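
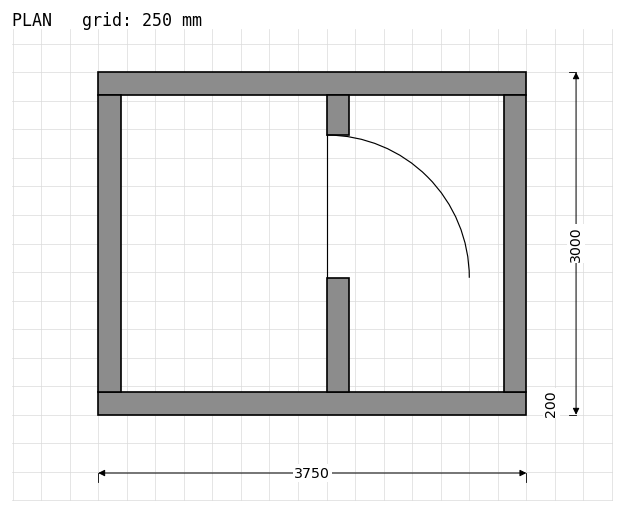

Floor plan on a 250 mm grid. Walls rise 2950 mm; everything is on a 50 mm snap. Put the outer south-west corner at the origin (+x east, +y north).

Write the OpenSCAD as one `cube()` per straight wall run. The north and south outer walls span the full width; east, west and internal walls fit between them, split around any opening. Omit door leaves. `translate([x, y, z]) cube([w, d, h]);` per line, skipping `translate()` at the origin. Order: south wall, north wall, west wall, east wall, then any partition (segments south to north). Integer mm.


cube([3750, 200, 2950]);
translate([0, 2800, 0]) cube([3750, 200, 2950]);
translate([0, 200, 0]) cube([200, 2600, 2950]);
translate([3550, 200, 0]) cube([200, 2600, 2950]);
translate([2000, 200, 0]) cube([200, 1000, 2950]);
translate([2000, 2450, 0]) cube([200, 350, 2950]);


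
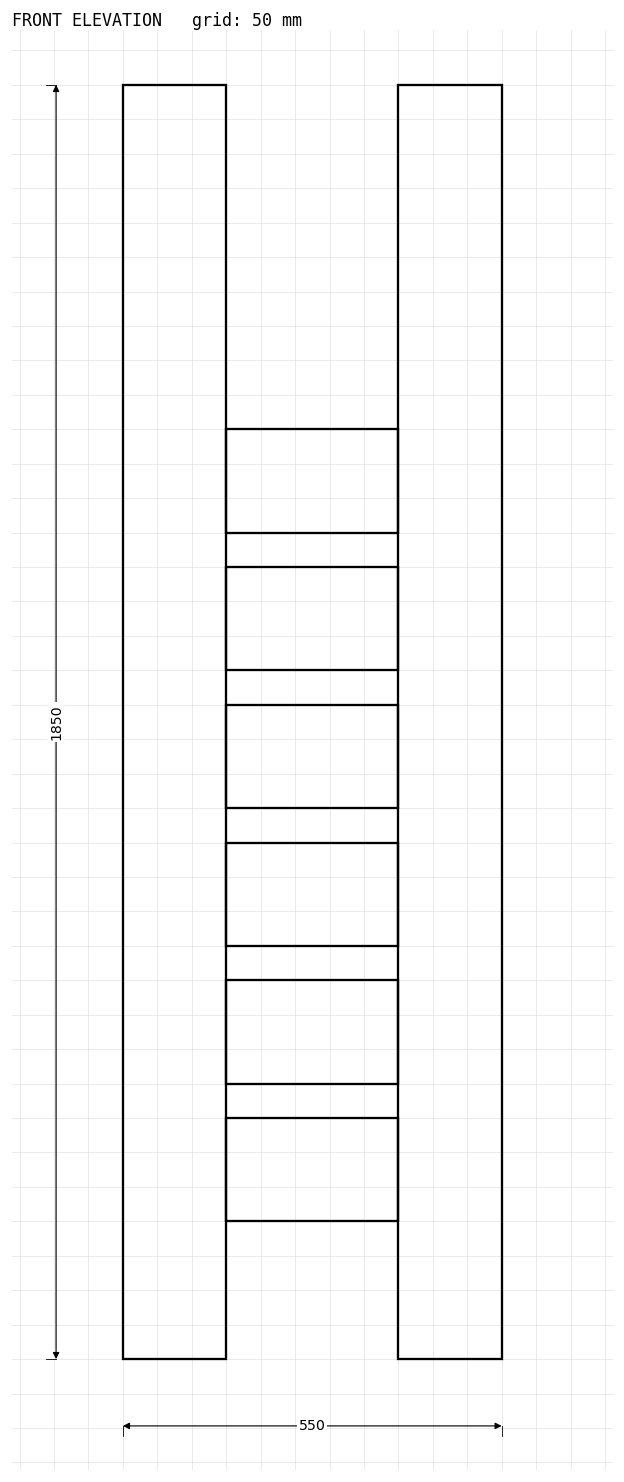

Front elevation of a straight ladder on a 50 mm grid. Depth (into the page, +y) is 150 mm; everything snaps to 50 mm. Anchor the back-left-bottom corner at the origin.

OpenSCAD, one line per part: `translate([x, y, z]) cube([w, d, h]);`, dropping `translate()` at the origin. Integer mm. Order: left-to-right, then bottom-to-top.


cube([150, 150, 1850]);
translate([150, 0, 200]) cube([250, 150, 150]);
translate([150, 0, 400]) cube([250, 150, 150]);
translate([150, 0, 600]) cube([250, 150, 150]);
translate([150, 0, 800]) cube([250, 150, 150]);
translate([150, 0, 1000]) cube([250, 150, 150]);
translate([150, 0, 1200]) cube([250, 150, 150]);
translate([400, 0, 0]) cube([150, 150, 1850]);


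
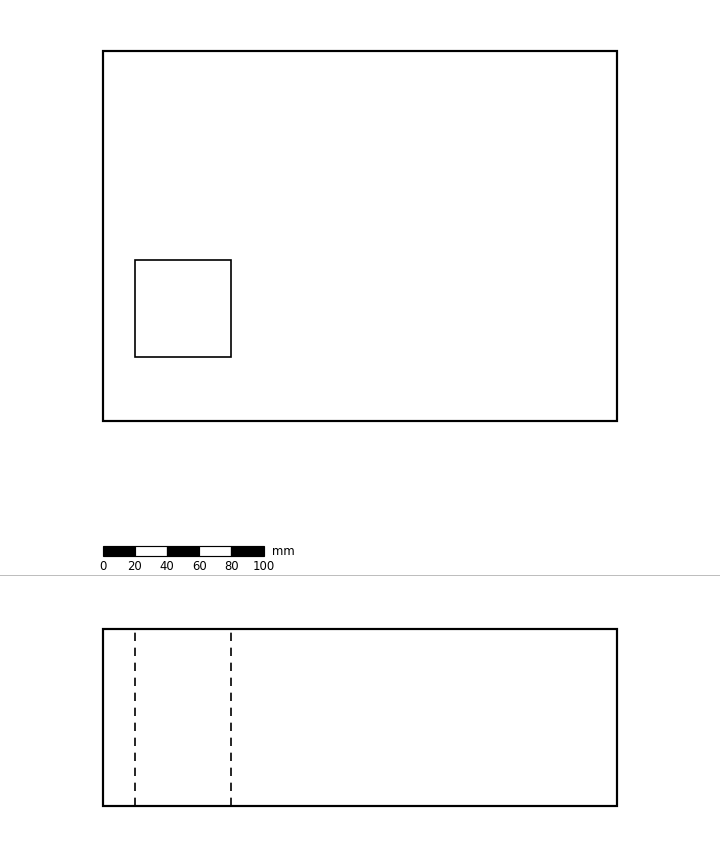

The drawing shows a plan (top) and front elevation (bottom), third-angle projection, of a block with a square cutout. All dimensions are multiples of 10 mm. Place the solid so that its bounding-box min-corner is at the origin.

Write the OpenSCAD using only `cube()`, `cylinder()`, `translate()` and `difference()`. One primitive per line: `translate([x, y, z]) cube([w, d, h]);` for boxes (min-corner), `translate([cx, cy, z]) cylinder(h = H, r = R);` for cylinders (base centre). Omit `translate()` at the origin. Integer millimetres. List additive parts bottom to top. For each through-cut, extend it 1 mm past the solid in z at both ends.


difference() {
  cube([320, 230, 110]);
  translate([20, 40, -1]) cube([60, 60, 112]);
}


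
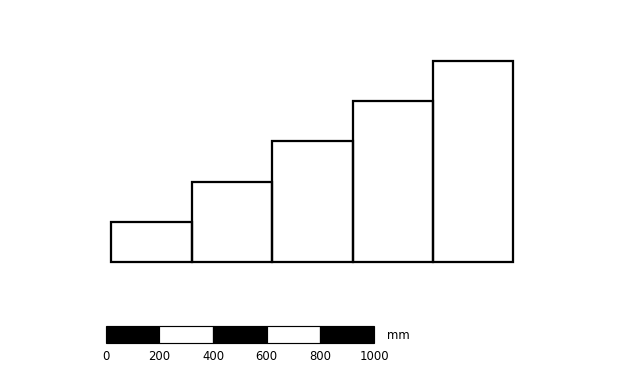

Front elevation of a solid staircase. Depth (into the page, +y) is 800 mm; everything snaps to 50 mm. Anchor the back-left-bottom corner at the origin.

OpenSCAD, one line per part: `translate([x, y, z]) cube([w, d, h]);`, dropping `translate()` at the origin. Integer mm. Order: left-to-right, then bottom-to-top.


cube([300, 800, 150]);
translate([300, 0, 0]) cube([300, 800, 300]);
translate([600, 0, 0]) cube([300, 800, 450]);
translate([900, 0, 0]) cube([300, 800, 600]);
translate([1200, 0, 0]) cube([300, 800, 750]);


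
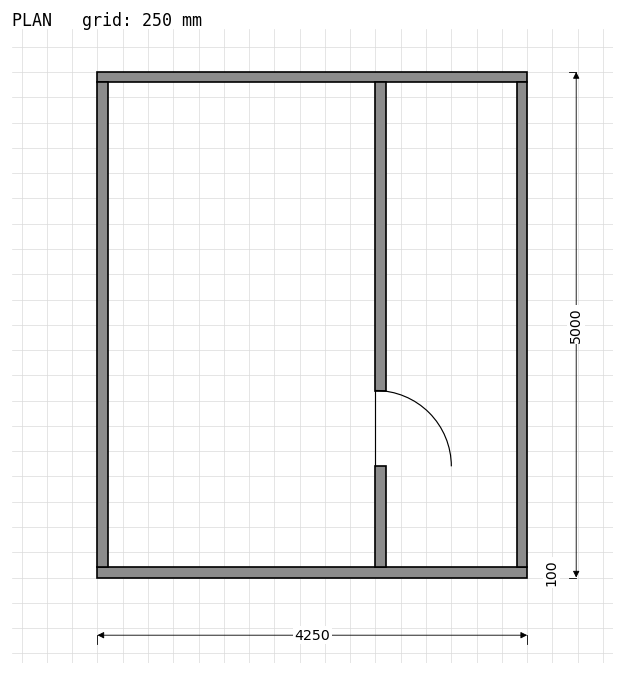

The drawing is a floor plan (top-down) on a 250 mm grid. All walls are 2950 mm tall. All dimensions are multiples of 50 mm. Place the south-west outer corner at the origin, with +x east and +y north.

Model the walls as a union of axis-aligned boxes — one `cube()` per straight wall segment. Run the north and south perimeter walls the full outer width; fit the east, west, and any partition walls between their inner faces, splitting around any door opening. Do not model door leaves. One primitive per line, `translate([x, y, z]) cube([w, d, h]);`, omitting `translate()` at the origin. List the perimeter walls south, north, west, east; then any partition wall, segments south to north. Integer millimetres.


cube([4250, 100, 2950]);
translate([0, 4900, 0]) cube([4250, 100, 2950]);
translate([0, 100, 0]) cube([100, 4800, 2950]);
translate([4150, 100, 0]) cube([100, 4800, 2950]);
translate([2750, 100, 0]) cube([100, 1000, 2950]);
translate([2750, 1850, 0]) cube([100, 3050, 2950]);


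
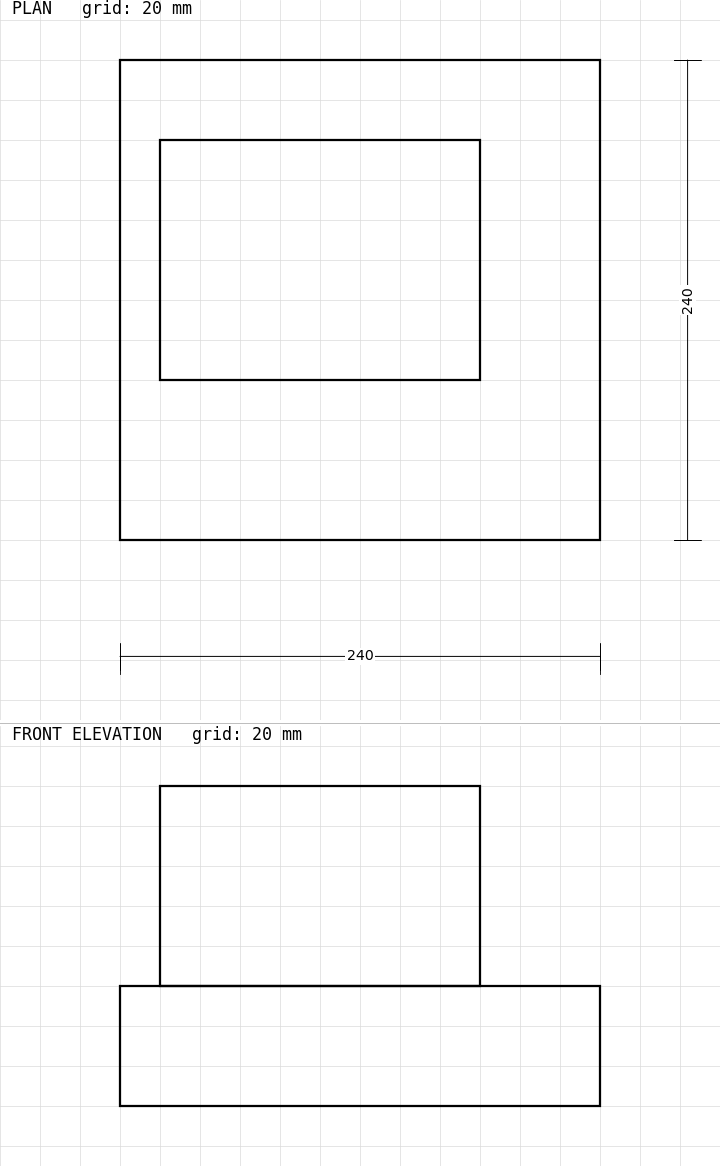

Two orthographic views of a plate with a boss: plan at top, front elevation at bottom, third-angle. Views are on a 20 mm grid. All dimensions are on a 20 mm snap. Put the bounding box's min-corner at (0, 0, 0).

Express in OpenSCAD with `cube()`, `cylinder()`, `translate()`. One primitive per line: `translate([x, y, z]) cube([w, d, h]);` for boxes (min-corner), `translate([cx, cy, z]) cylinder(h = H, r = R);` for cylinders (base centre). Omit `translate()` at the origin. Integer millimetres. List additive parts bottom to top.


cube([240, 240, 60]);
translate([20, 80, 60]) cube([160, 120, 100]);


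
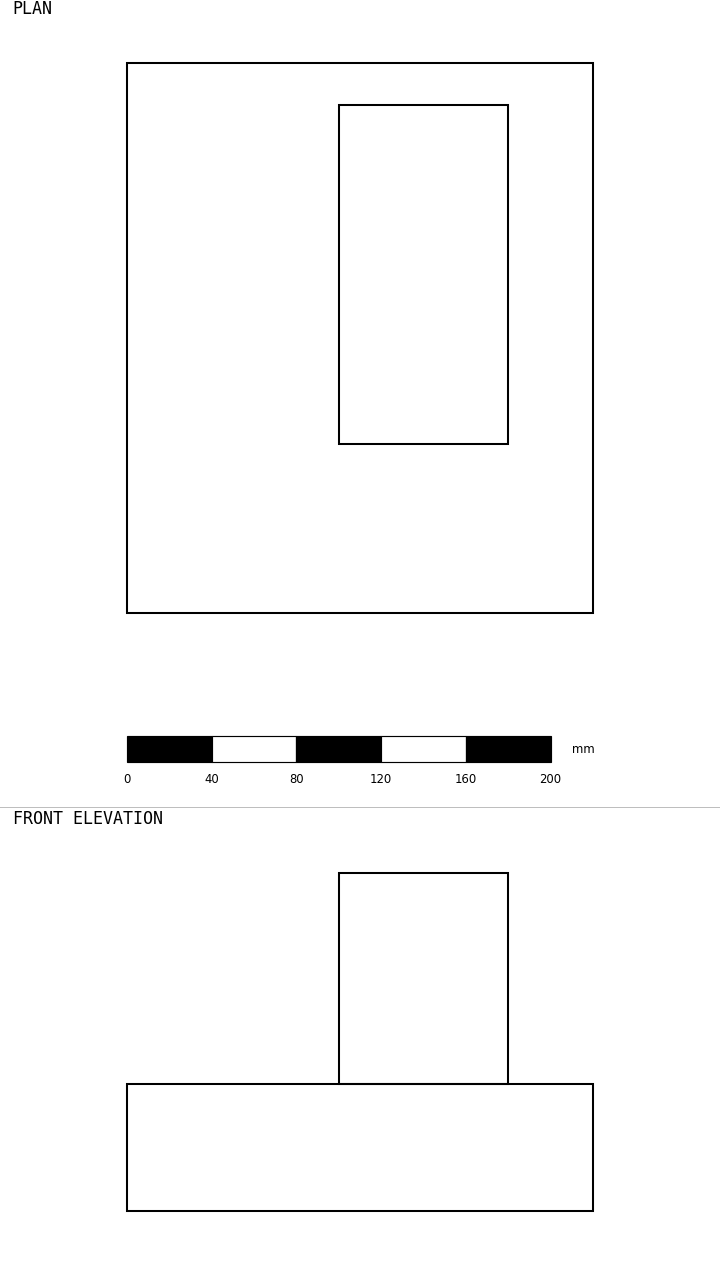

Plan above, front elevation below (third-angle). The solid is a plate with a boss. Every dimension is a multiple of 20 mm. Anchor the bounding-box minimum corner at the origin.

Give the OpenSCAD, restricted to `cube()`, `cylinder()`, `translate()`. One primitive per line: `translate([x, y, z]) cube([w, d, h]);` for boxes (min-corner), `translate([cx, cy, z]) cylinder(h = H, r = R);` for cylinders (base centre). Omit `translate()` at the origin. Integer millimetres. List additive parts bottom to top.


cube([220, 260, 60]);
translate([100, 80, 60]) cube([80, 160, 100]);


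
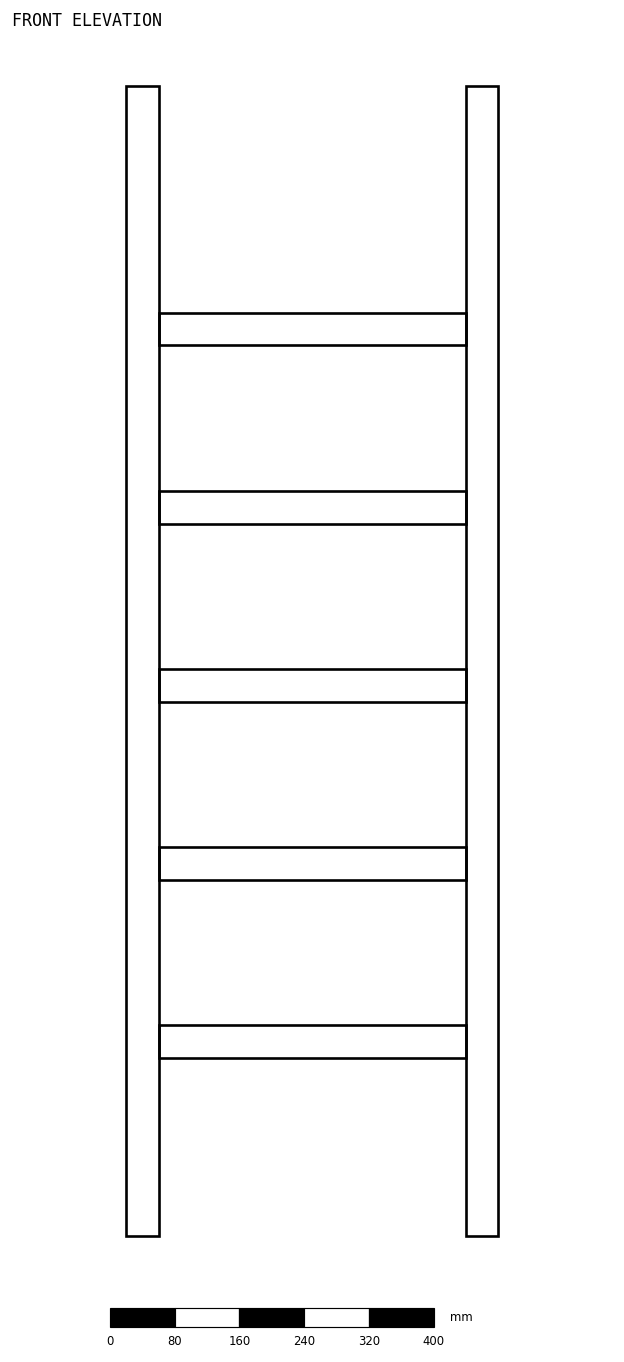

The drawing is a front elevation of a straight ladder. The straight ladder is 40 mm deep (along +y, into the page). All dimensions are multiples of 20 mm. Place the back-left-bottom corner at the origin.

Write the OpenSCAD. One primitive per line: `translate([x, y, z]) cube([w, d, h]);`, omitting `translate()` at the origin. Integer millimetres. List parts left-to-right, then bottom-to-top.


cube([40, 40, 1420]);
translate([40, 0, 220]) cube([380, 40, 40]);
translate([40, 0, 440]) cube([380, 40, 40]);
translate([40, 0, 660]) cube([380, 40, 40]);
translate([40, 0, 880]) cube([380, 40, 40]);
translate([40, 0, 1100]) cube([380, 40, 40]);
translate([420, 0, 0]) cube([40, 40, 1420]);


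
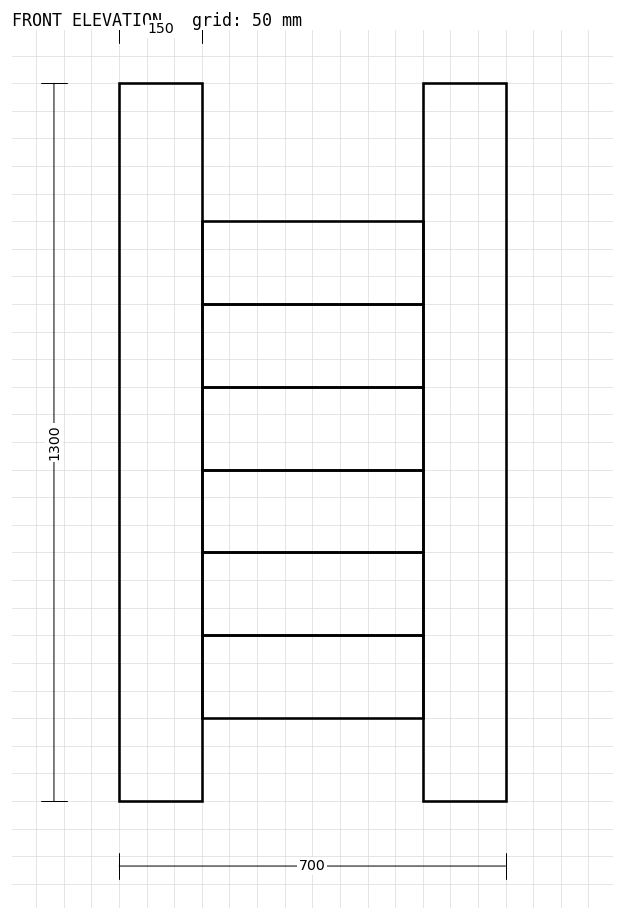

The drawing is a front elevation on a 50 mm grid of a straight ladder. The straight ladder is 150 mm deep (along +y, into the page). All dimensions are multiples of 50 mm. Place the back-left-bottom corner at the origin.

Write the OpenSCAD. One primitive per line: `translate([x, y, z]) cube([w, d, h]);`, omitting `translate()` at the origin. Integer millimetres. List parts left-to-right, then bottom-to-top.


cube([150, 150, 1300]);
translate([150, 0, 150]) cube([400, 150, 150]);
translate([150, 0, 300]) cube([400, 150, 150]);
translate([150, 0, 450]) cube([400, 150, 150]);
translate([150, 0, 600]) cube([400, 150, 150]);
translate([150, 0, 750]) cube([400, 150, 150]);
translate([150, 0, 900]) cube([400, 150, 150]);
translate([550, 0, 0]) cube([150, 150, 1300]);


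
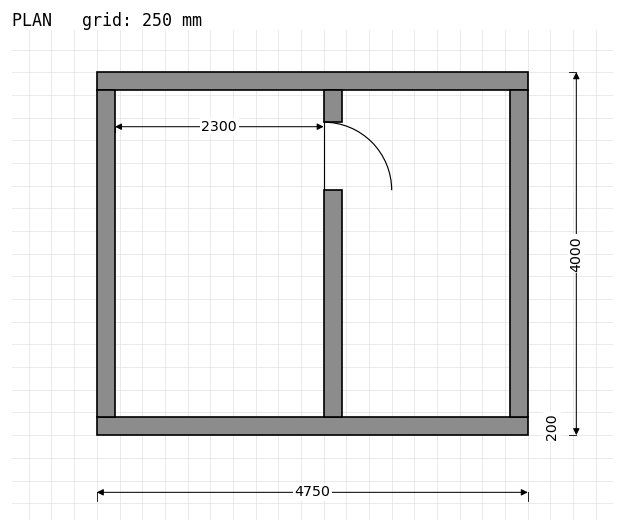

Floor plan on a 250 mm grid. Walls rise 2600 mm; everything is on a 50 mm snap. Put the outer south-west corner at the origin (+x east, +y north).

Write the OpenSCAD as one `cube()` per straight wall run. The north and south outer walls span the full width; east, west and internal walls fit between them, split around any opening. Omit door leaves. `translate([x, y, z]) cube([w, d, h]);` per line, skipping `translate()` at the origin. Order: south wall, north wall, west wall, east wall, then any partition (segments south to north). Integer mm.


cube([4750, 200, 2600]);
translate([0, 3800, 0]) cube([4750, 200, 2600]);
translate([0, 200, 0]) cube([200, 3600, 2600]);
translate([4550, 200, 0]) cube([200, 3600, 2600]);
translate([2500, 200, 0]) cube([200, 2500, 2600]);
translate([2500, 3450, 0]) cube([200, 350, 2600]);


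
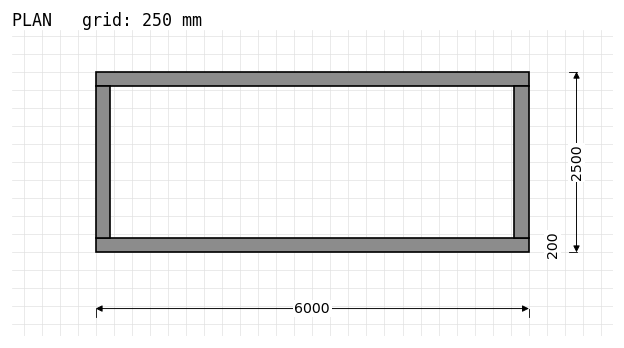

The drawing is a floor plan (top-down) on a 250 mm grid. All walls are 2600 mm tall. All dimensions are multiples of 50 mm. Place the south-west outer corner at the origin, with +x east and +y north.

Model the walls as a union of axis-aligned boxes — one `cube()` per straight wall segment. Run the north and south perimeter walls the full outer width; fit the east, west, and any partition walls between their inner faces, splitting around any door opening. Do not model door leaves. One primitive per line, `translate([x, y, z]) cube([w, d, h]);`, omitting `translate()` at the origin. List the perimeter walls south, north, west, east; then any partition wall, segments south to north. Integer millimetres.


cube([6000, 200, 2600]);
translate([0, 2300, 0]) cube([6000, 200, 2600]);
translate([0, 200, 0]) cube([200, 2100, 2600]);
translate([5800, 200, 0]) cube([200, 2100, 2600]);


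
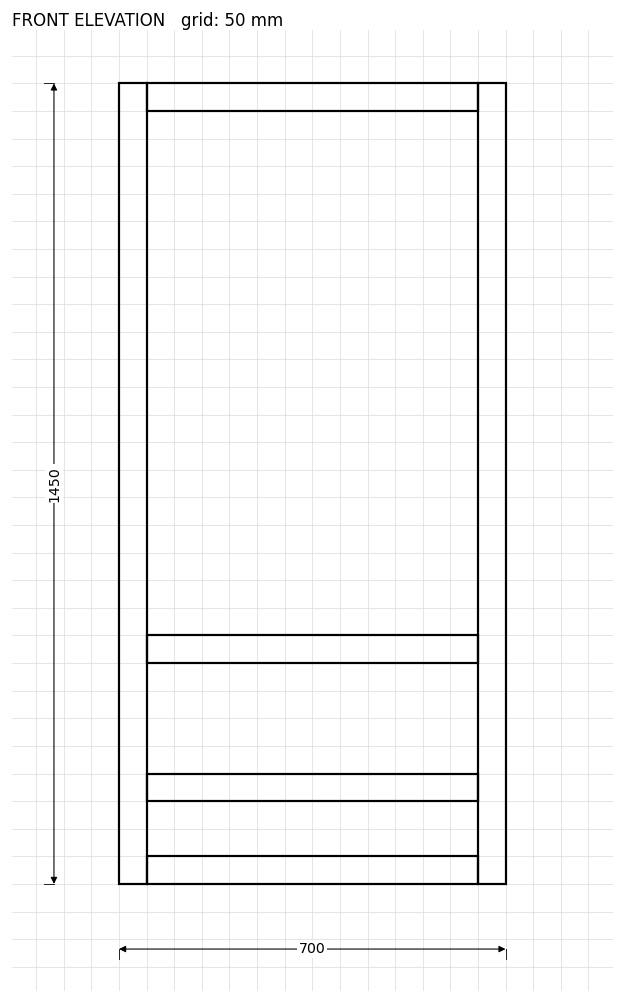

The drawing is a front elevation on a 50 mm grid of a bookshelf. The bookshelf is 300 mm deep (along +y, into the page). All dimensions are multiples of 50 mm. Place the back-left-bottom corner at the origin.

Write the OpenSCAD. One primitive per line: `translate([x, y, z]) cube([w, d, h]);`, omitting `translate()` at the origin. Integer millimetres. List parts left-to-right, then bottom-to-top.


cube([50, 300, 1450]);
translate([50, 0, 0]) cube([600, 300, 50]);
translate([50, 0, 150]) cube([600, 300, 50]);
translate([50, 0, 400]) cube([600, 300, 50]);
translate([50, 0, 1400]) cube([600, 300, 50]);
translate([650, 0, 0]) cube([50, 300, 1450]);


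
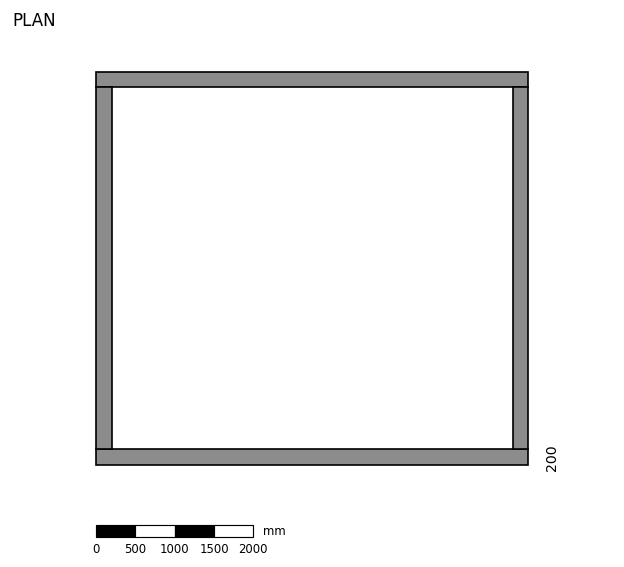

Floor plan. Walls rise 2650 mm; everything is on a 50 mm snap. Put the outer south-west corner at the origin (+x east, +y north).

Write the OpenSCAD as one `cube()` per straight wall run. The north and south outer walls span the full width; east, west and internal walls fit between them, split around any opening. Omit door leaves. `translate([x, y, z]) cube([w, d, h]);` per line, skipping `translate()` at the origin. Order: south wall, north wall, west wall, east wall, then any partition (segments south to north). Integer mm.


cube([5500, 200, 2650]);
translate([0, 4800, 0]) cube([5500, 200, 2650]);
translate([0, 200, 0]) cube([200, 4600, 2650]);
translate([5300, 200, 0]) cube([200, 4600, 2650]);


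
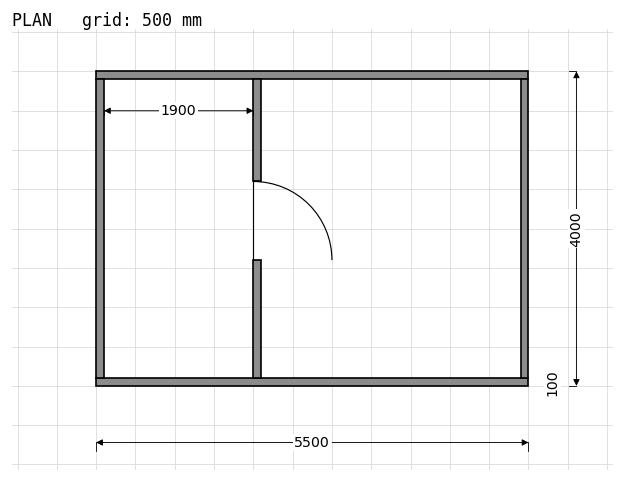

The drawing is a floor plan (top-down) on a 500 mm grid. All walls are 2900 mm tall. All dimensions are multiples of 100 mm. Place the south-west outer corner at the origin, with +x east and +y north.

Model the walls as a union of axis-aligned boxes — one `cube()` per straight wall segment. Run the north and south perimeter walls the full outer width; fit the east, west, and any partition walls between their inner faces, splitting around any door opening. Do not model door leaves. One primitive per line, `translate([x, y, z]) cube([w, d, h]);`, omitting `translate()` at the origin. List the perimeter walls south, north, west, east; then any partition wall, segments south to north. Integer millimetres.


cube([5500, 100, 2900]);
translate([0, 3900, 0]) cube([5500, 100, 2900]);
translate([0, 100, 0]) cube([100, 3800, 2900]);
translate([5400, 100, 0]) cube([100, 3800, 2900]);
translate([2000, 100, 0]) cube([100, 1500, 2900]);
translate([2000, 2600, 0]) cube([100, 1300, 2900]);


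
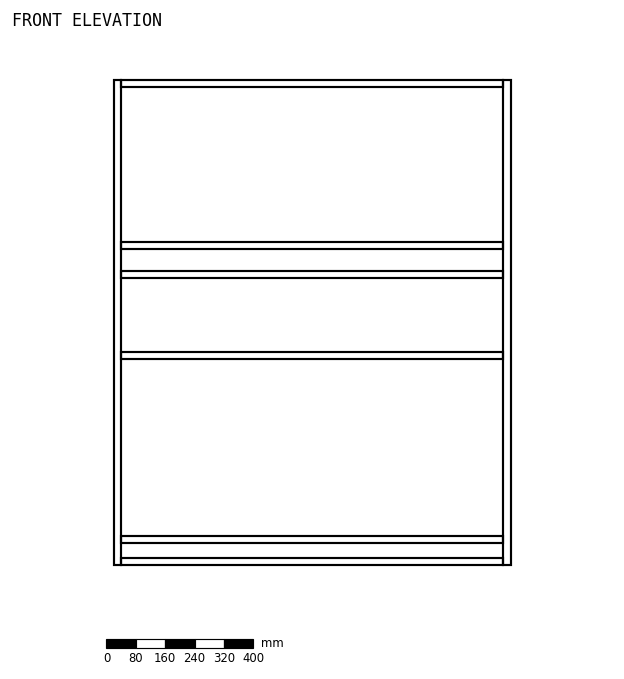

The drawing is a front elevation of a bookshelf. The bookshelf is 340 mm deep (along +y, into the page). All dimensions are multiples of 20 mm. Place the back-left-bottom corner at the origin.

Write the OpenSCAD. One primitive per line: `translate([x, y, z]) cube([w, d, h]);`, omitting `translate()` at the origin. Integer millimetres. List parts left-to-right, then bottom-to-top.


cube([20, 340, 1320]);
translate([20, 0, 0]) cube([1040, 340, 20]);
translate([20, 0, 60]) cube([1040, 340, 20]);
translate([20, 0, 560]) cube([1040, 340, 20]);
translate([20, 0, 780]) cube([1040, 340, 20]);
translate([20, 0, 860]) cube([1040, 340, 20]);
translate([20, 0, 1300]) cube([1040, 340, 20]);
translate([1060, 0, 0]) cube([20, 340, 1320]);


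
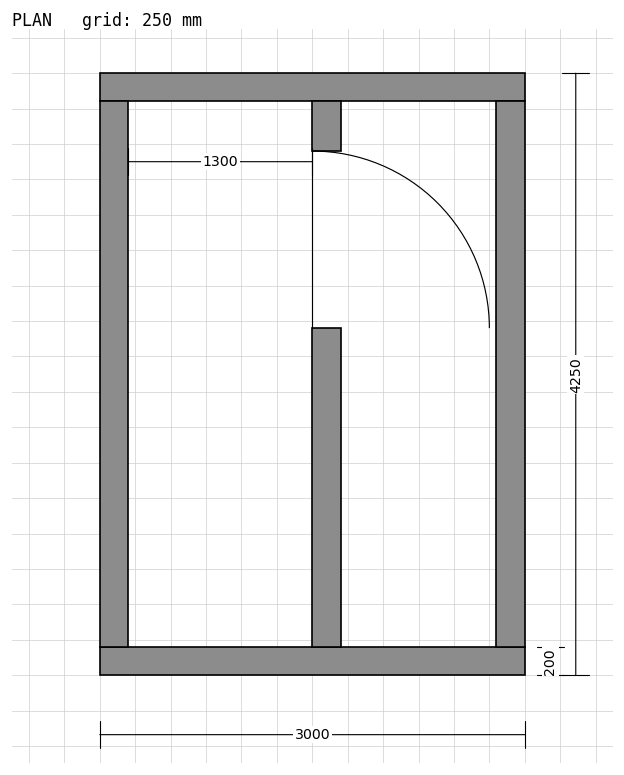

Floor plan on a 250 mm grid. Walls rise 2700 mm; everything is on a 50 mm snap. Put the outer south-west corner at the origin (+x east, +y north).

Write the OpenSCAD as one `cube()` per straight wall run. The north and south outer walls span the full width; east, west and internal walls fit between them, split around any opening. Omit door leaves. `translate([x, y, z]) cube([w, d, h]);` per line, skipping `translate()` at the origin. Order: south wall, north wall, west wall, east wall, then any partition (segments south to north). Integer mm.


cube([3000, 200, 2700]);
translate([0, 4050, 0]) cube([3000, 200, 2700]);
translate([0, 200, 0]) cube([200, 3850, 2700]);
translate([2800, 200, 0]) cube([200, 3850, 2700]);
translate([1500, 200, 0]) cube([200, 2250, 2700]);
translate([1500, 3700, 0]) cube([200, 350, 2700]);


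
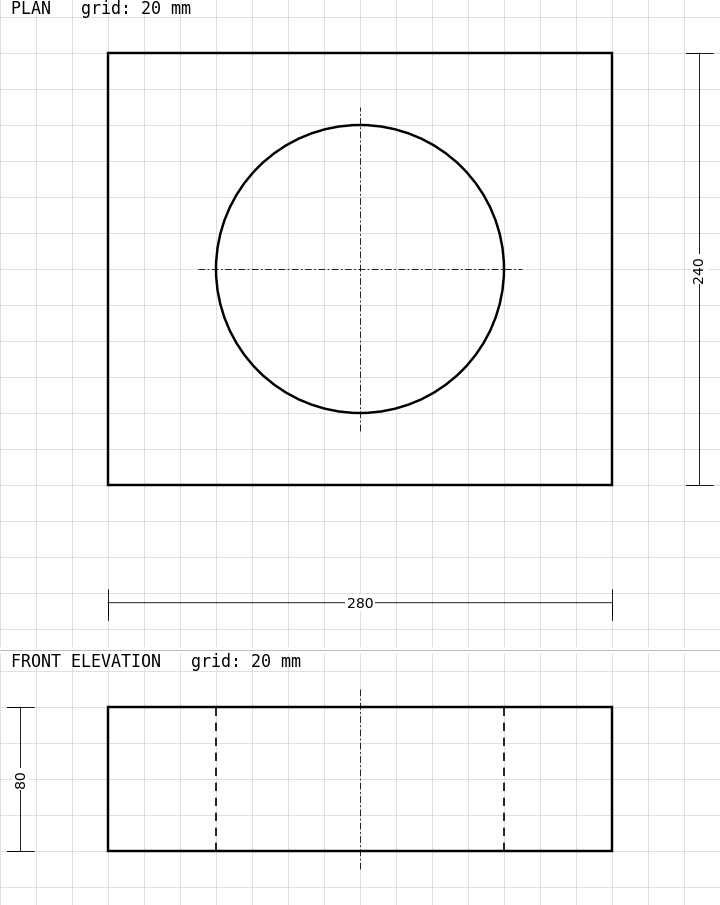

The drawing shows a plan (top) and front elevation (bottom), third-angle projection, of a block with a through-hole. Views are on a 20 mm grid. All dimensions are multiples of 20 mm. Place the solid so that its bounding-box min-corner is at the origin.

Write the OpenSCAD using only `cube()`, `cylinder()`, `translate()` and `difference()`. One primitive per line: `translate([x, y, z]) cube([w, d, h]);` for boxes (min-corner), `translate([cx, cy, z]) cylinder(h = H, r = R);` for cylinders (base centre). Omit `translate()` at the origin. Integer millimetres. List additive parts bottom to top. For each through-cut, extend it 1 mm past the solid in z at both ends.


difference() {
  cube([280, 240, 80]);
  translate([140, 120, -1]) cylinder(h = 82, r = 80);
}


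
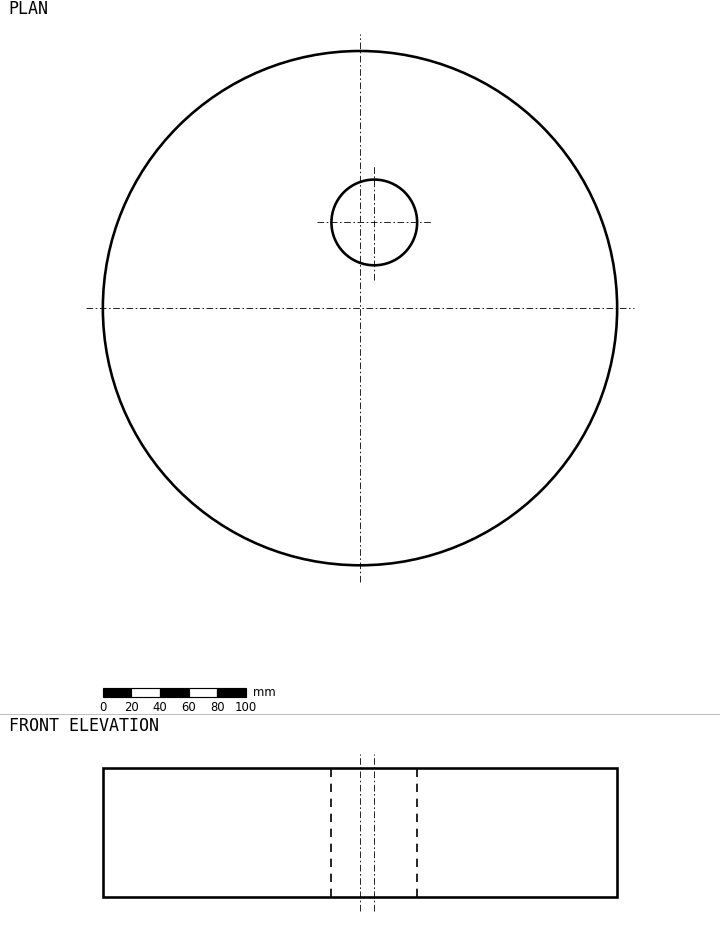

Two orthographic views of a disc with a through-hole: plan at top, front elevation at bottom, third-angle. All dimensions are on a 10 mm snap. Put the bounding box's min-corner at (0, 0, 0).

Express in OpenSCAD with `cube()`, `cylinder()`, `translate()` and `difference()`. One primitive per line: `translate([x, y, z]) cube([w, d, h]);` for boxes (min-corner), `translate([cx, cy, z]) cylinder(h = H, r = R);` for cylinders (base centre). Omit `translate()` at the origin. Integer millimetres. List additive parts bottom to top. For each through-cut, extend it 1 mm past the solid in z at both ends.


difference() {
  translate([180, 180, 0]) cylinder(h = 90, r = 180);
  translate([190, 240, -1]) cylinder(h = 92, r = 30);
}


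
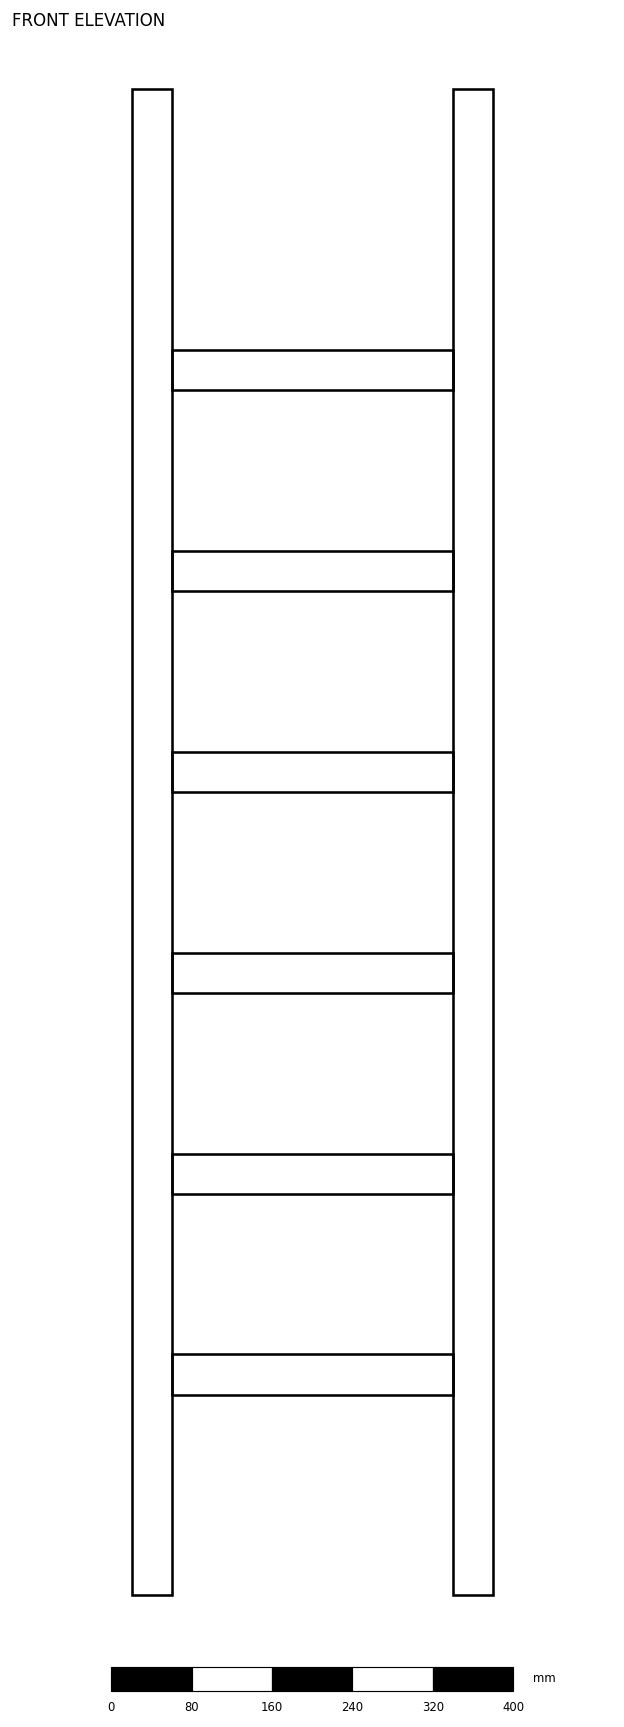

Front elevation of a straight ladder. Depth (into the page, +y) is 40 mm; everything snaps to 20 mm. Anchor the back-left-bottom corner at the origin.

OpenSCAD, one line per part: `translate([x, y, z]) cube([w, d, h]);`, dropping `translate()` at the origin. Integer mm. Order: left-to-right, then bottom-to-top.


cube([40, 40, 1500]);
translate([40, 0, 200]) cube([280, 40, 40]);
translate([40, 0, 400]) cube([280, 40, 40]);
translate([40, 0, 600]) cube([280, 40, 40]);
translate([40, 0, 800]) cube([280, 40, 40]);
translate([40, 0, 1000]) cube([280, 40, 40]);
translate([40, 0, 1200]) cube([280, 40, 40]);
translate([320, 0, 0]) cube([40, 40, 1500]);


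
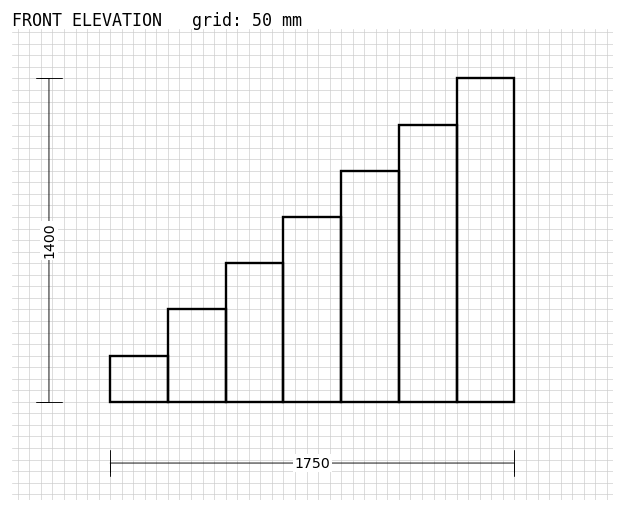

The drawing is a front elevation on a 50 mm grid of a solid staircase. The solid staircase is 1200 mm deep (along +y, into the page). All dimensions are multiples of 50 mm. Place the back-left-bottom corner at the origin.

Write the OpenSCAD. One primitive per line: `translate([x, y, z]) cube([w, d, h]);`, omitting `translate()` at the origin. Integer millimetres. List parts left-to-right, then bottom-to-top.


cube([250, 1200, 200]);
translate([250, 0, 0]) cube([250, 1200, 400]);
translate([500, 0, 0]) cube([250, 1200, 600]);
translate([750, 0, 0]) cube([250, 1200, 800]);
translate([1000, 0, 0]) cube([250, 1200, 1000]);
translate([1250, 0, 0]) cube([250, 1200, 1200]);
translate([1500, 0, 0]) cube([250, 1200, 1400]);


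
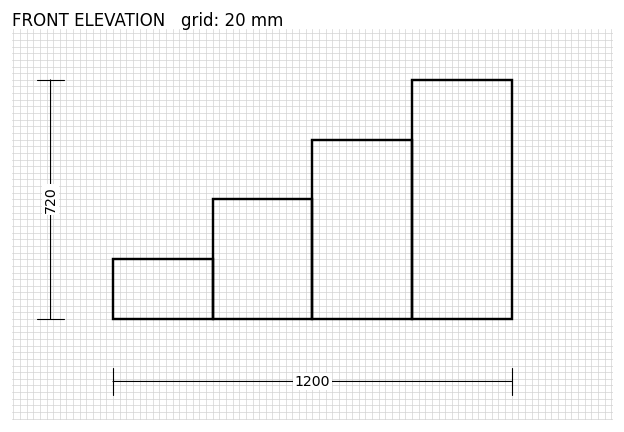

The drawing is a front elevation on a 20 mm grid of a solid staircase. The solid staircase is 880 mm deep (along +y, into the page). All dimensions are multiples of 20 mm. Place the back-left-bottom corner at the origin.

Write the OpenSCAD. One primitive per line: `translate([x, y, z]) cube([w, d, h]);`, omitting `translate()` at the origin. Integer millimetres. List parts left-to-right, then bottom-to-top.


cube([300, 880, 180]);
translate([300, 0, 0]) cube([300, 880, 360]);
translate([600, 0, 0]) cube([300, 880, 540]);
translate([900, 0, 0]) cube([300, 880, 720]);


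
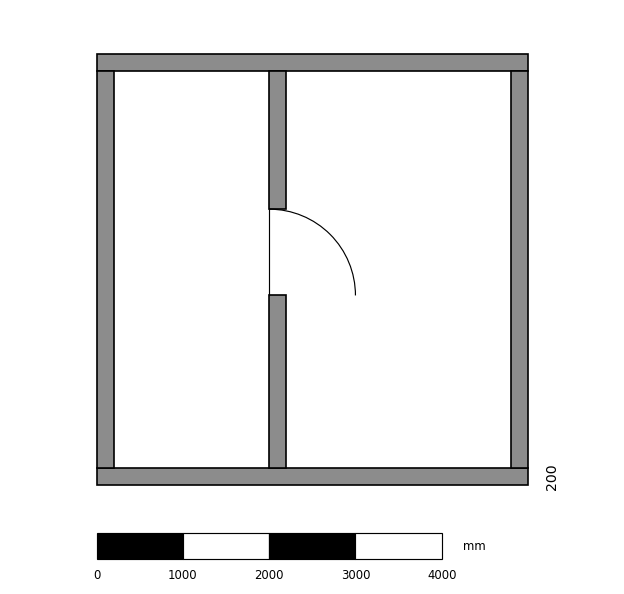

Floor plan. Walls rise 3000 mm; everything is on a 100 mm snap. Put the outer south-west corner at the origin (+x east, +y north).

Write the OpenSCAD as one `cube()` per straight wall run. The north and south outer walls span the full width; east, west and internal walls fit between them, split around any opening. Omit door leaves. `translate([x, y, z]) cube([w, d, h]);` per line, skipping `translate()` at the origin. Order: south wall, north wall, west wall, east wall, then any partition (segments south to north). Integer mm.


cube([5000, 200, 3000]);
translate([0, 4800, 0]) cube([5000, 200, 3000]);
translate([0, 200, 0]) cube([200, 4600, 3000]);
translate([4800, 200, 0]) cube([200, 4600, 3000]);
translate([2000, 200, 0]) cube([200, 2000, 3000]);
translate([2000, 3200, 0]) cube([200, 1600, 3000]);


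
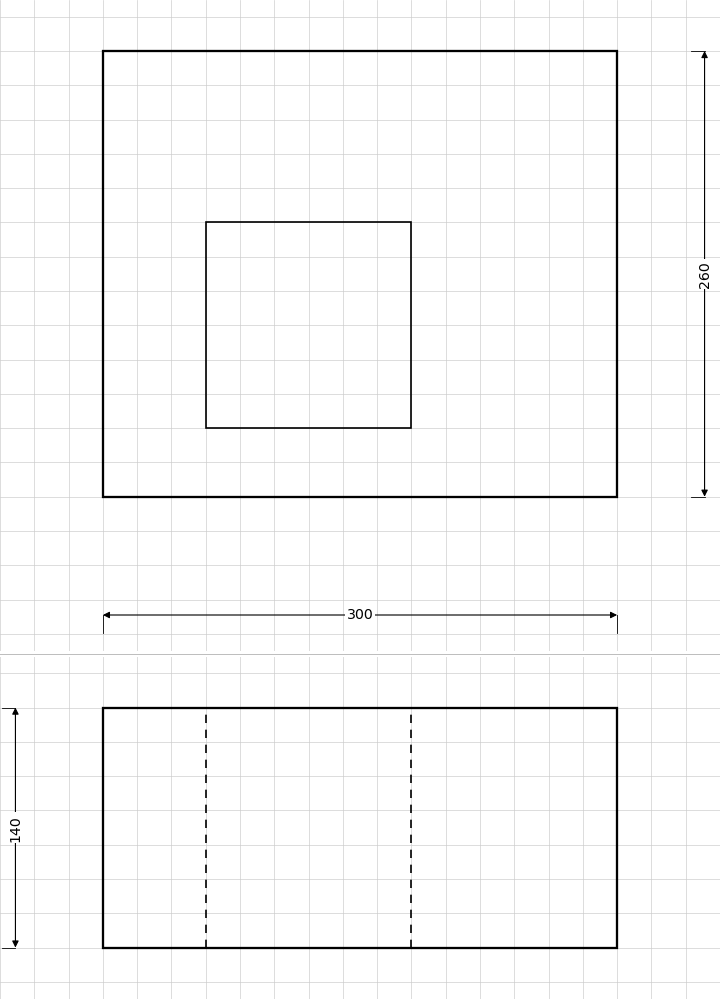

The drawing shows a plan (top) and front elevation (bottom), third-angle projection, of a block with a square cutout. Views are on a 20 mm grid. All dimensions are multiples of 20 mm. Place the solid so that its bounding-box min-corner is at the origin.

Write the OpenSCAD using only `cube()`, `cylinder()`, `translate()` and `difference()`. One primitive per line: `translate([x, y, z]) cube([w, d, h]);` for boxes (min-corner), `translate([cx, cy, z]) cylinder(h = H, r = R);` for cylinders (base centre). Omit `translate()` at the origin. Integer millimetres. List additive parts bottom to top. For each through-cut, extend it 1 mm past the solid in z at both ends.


difference() {
  cube([300, 260, 140]);
  translate([60, 40, -1]) cube([120, 120, 142]);
}


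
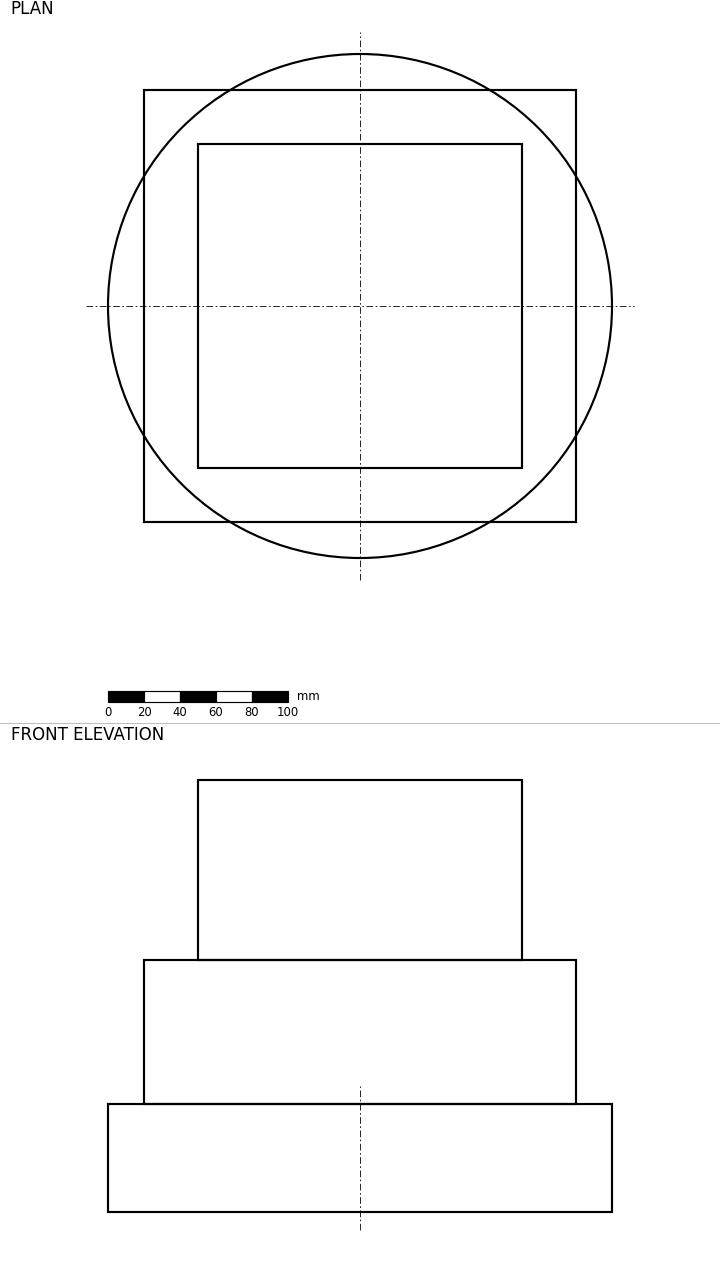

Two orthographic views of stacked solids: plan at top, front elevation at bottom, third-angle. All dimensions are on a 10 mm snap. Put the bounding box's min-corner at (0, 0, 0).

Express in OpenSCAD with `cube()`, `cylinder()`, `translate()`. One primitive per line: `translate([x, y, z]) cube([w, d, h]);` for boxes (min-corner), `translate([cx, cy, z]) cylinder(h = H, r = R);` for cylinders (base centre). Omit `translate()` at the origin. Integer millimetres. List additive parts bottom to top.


translate([140, 140, 0]) cylinder(h = 60, r = 140);
translate([20, 20, 60]) cube([240, 240, 80]);
translate([50, 50, 140]) cube([180, 180, 100]);


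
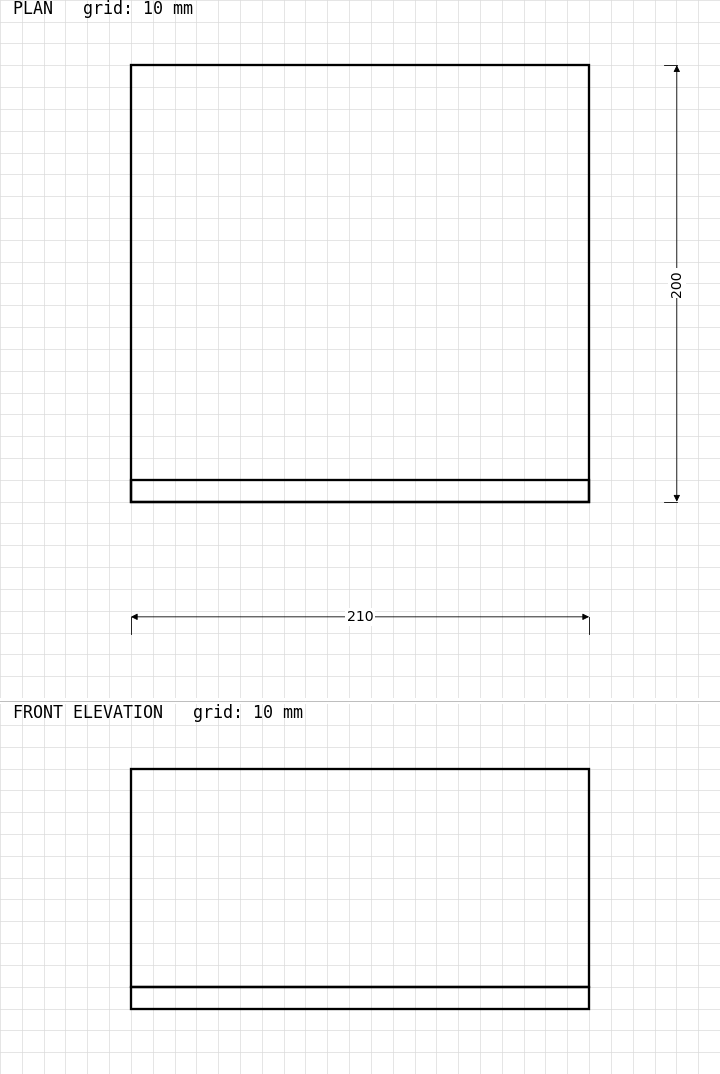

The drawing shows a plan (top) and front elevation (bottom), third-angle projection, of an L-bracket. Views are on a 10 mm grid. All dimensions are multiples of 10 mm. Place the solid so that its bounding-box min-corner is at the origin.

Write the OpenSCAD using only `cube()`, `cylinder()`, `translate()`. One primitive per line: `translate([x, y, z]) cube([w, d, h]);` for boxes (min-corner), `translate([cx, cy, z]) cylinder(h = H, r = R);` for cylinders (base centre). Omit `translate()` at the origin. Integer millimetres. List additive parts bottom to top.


cube([210, 200, 10]);
translate([0, 0, 10]) cube([210, 10, 100]);


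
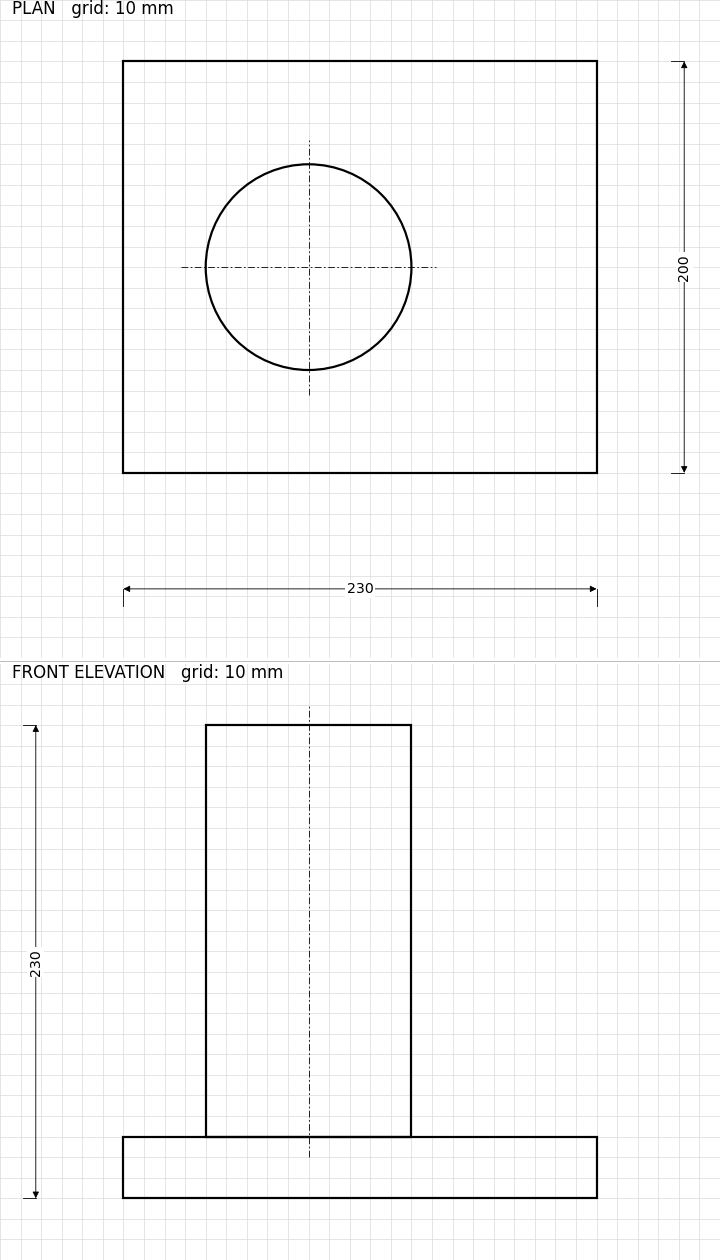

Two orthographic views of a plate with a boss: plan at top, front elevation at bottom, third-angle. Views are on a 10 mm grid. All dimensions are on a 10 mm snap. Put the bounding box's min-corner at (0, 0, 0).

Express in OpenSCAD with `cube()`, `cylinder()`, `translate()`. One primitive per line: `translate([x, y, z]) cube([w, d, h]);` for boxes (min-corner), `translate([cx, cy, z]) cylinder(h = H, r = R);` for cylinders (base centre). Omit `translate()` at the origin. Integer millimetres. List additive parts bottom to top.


cube([230, 200, 30]);
translate([90, 100, 30]) cylinder(h = 200, r = 50);


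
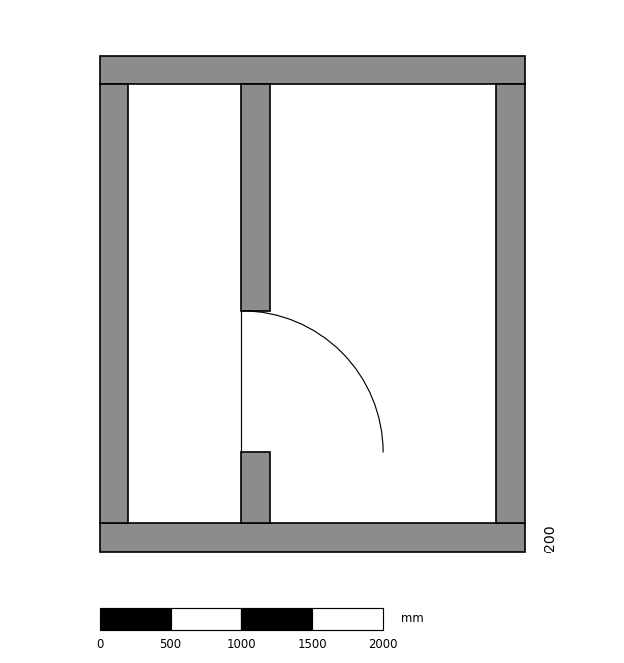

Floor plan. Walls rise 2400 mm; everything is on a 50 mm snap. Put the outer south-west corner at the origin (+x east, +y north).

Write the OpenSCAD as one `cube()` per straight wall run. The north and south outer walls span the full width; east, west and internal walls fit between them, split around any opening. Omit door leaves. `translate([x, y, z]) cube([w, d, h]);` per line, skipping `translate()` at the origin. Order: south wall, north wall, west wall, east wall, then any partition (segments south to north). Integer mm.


cube([3000, 200, 2400]);
translate([0, 3300, 0]) cube([3000, 200, 2400]);
translate([0, 200, 0]) cube([200, 3100, 2400]);
translate([2800, 200, 0]) cube([200, 3100, 2400]);
translate([1000, 200, 0]) cube([200, 500, 2400]);
translate([1000, 1700, 0]) cube([200, 1600, 2400]);


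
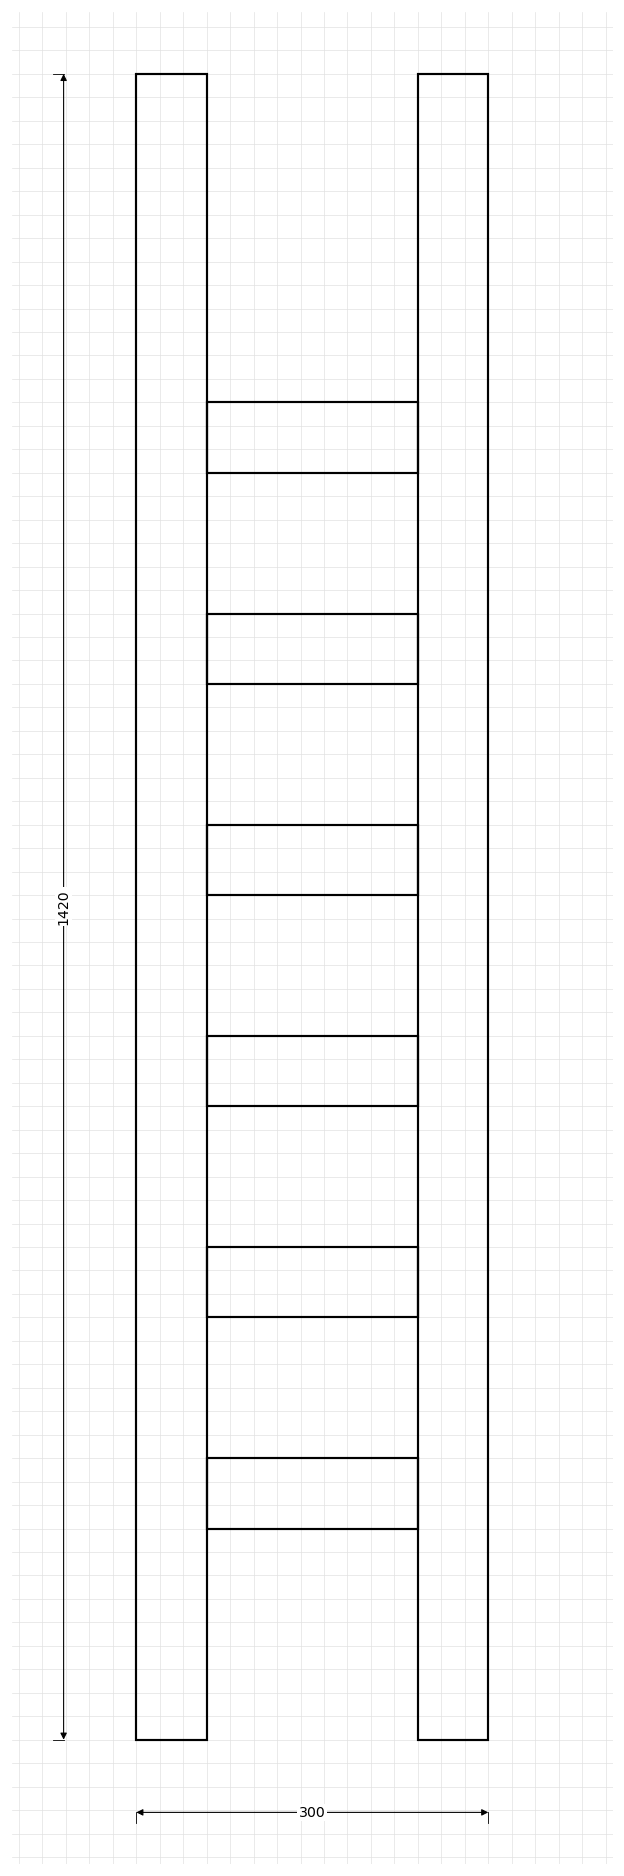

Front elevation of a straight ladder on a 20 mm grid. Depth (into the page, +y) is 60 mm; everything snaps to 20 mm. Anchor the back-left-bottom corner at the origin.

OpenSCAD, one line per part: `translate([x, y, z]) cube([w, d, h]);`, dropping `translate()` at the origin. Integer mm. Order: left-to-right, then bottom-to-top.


cube([60, 60, 1420]);
translate([60, 0, 180]) cube([180, 60, 60]);
translate([60, 0, 360]) cube([180, 60, 60]);
translate([60, 0, 540]) cube([180, 60, 60]);
translate([60, 0, 720]) cube([180, 60, 60]);
translate([60, 0, 900]) cube([180, 60, 60]);
translate([60, 0, 1080]) cube([180, 60, 60]);
translate([240, 0, 0]) cube([60, 60, 1420]);


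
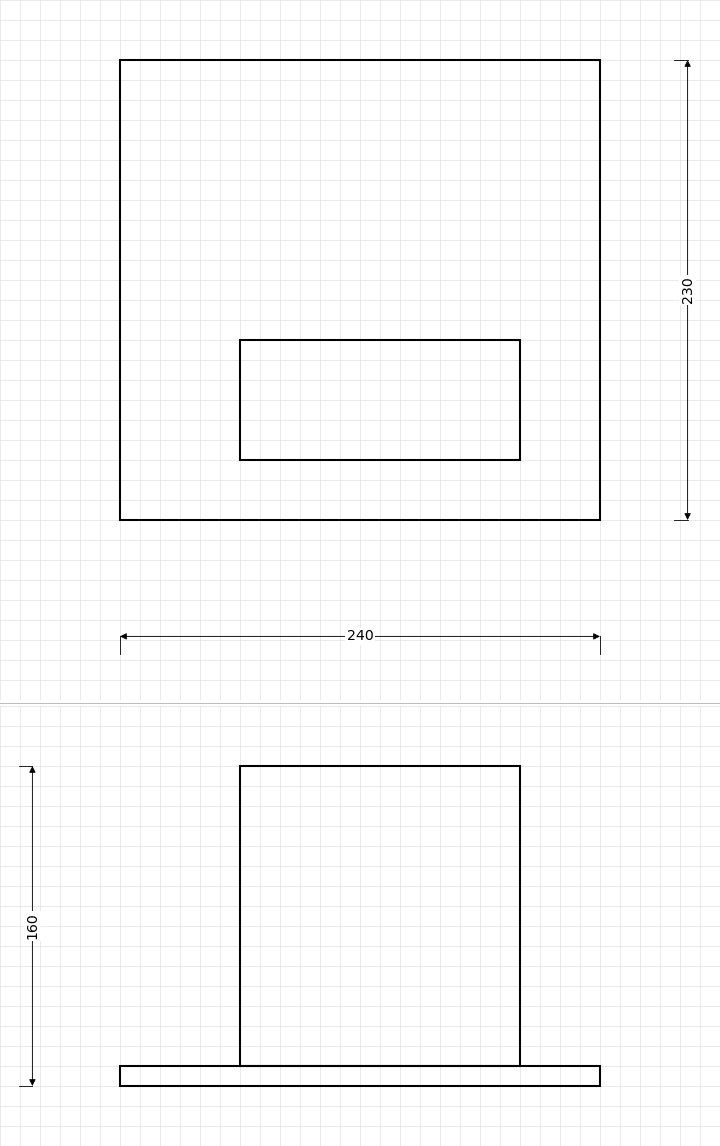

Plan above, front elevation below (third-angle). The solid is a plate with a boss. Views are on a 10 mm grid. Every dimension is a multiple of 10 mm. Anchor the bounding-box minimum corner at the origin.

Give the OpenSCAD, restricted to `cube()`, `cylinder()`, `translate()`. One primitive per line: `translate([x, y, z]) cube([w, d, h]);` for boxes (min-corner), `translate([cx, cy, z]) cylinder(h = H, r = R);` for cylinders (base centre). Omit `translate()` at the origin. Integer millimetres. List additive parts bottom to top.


cube([240, 230, 10]);
translate([60, 30, 10]) cube([140, 60, 150]);


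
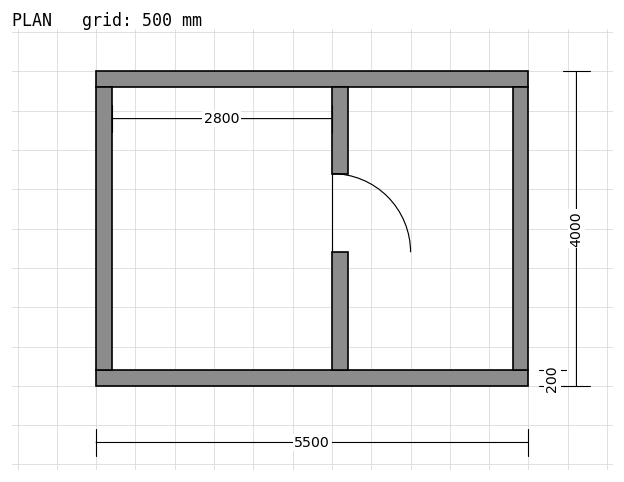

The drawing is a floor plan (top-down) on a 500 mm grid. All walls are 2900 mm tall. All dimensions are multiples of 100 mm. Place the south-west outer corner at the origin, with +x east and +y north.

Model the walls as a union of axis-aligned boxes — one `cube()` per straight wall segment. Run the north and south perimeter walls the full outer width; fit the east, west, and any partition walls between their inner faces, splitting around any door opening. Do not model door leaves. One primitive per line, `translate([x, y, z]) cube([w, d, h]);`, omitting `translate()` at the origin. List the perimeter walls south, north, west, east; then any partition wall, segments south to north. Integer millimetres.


cube([5500, 200, 2900]);
translate([0, 3800, 0]) cube([5500, 200, 2900]);
translate([0, 200, 0]) cube([200, 3600, 2900]);
translate([5300, 200, 0]) cube([200, 3600, 2900]);
translate([3000, 200, 0]) cube([200, 1500, 2900]);
translate([3000, 2700, 0]) cube([200, 1100, 2900]);


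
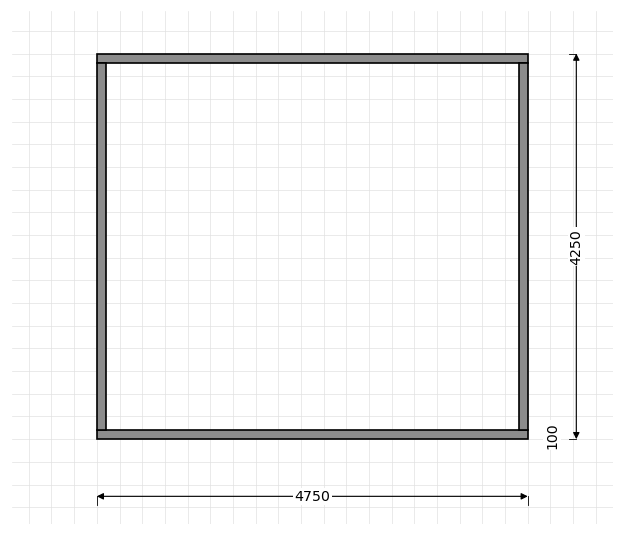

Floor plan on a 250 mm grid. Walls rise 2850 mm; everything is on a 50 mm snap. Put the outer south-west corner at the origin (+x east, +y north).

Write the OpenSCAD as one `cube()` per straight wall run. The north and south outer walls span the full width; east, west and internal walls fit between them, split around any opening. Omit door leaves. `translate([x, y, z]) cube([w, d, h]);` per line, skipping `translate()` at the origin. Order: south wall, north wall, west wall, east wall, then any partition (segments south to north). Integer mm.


cube([4750, 100, 2850]);
translate([0, 4150, 0]) cube([4750, 100, 2850]);
translate([0, 100, 0]) cube([100, 4050, 2850]);
translate([4650, 100, 0]) cube([100, 4050, 2850]);


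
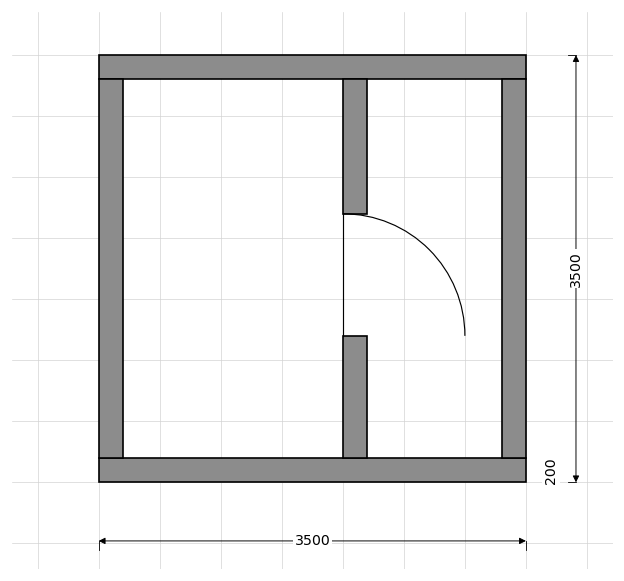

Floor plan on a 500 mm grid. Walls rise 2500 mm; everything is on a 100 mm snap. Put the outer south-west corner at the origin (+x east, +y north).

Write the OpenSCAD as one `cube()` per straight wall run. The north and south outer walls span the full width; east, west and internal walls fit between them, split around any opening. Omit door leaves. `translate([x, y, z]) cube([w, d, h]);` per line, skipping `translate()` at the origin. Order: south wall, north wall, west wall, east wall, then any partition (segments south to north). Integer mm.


cube([3500, 200, 2500]);
translate([0, 3300, 0]) cube([3500, 200, 2500]);
translate([0, 200, 0]) cube([200, 3100, 2500]);
translate([3300, 200, 0]) cube([200, 3100, 2500]);
translate([2000, 200, 0]) cube([200, 1000, 2500]);
translate([2000, 2200, 0]) cube([200, 1100, 2500]);


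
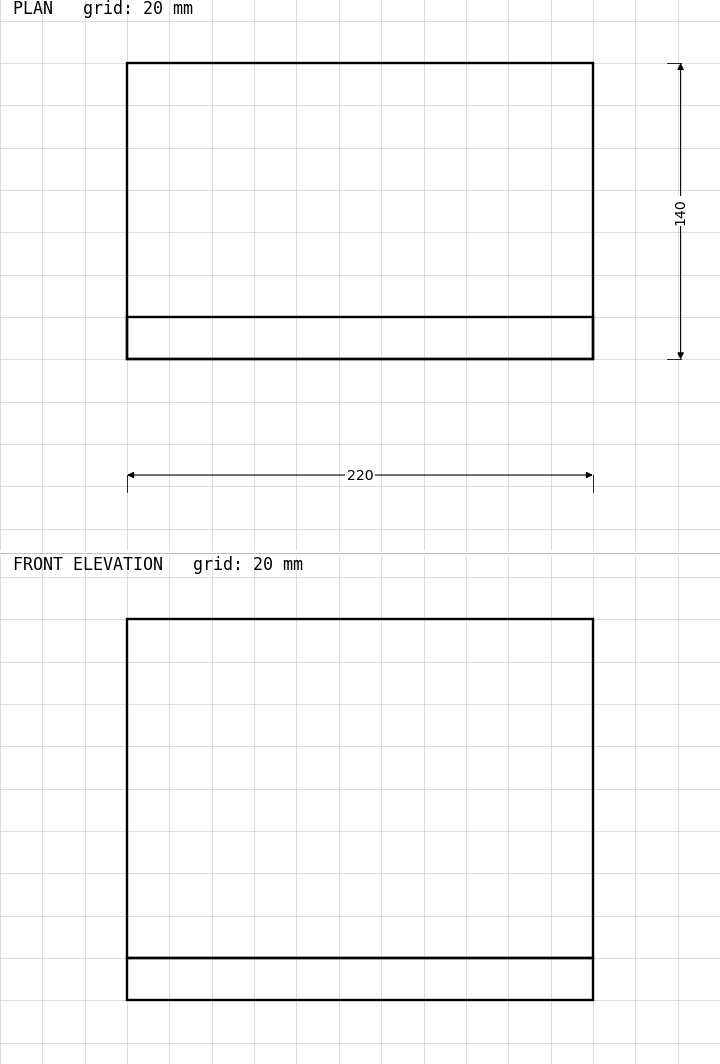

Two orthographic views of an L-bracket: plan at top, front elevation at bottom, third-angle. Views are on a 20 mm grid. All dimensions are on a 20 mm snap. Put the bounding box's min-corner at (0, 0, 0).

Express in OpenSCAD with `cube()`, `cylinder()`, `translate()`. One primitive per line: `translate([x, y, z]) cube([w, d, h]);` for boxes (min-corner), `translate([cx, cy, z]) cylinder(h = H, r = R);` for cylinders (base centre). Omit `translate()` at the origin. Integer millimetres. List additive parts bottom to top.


cube([220, 140, 20]);
translate([0, 0, 20]) cube([220, 20, 160]);


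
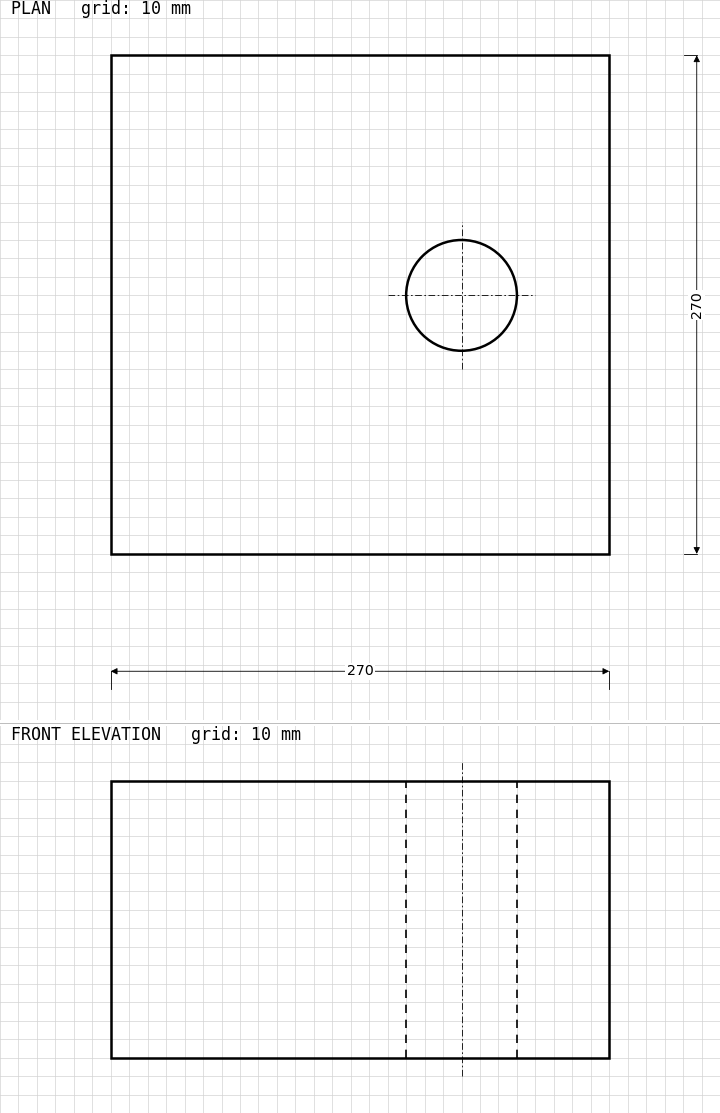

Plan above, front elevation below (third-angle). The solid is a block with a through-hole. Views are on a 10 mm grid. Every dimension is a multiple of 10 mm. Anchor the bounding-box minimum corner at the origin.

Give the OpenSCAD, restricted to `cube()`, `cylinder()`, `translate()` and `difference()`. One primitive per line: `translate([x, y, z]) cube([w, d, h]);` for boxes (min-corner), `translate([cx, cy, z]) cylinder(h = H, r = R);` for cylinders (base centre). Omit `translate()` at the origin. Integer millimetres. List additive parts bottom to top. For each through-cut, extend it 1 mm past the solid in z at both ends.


difference() {
  cube([270, 270, 150]);
  translate([190, 140, -1]) cylinder(h = 152, r = 30);
}


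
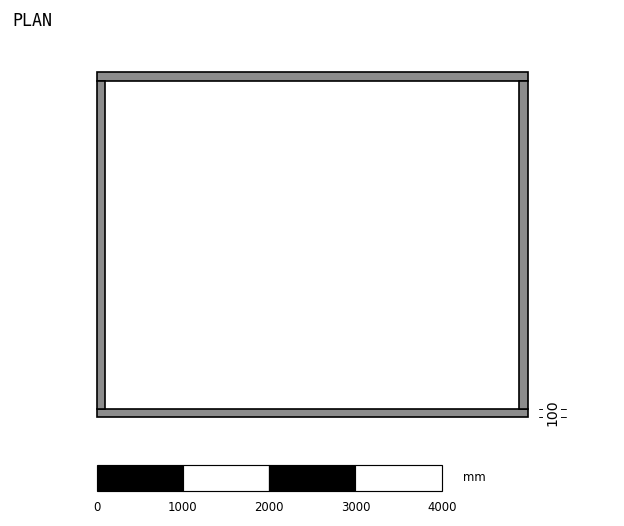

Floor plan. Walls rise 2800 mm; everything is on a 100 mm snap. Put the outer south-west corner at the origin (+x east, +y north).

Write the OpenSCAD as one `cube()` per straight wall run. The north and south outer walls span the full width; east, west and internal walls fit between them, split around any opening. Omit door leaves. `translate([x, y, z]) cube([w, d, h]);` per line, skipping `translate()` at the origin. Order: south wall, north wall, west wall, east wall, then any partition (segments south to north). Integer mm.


cube([5000, 100, 2800]);
translate([0, 3900, 0]) cube([5000, 100, 2800]);
translate([0, 100, 0]) cube([100, 3800, 2800]);
translate([4900, 100, 0]) cube([100, 3800, 2800]);


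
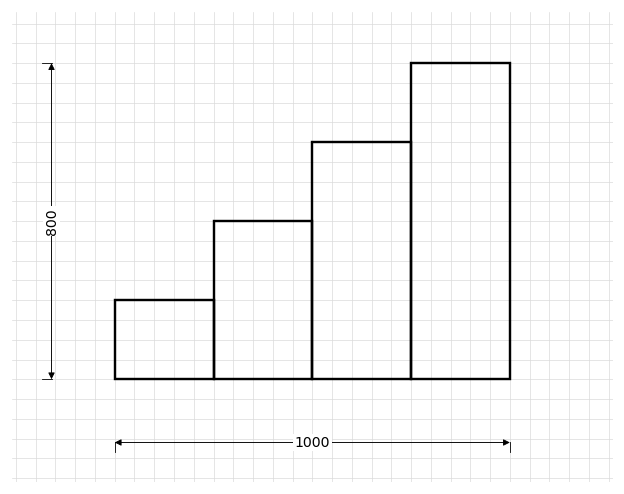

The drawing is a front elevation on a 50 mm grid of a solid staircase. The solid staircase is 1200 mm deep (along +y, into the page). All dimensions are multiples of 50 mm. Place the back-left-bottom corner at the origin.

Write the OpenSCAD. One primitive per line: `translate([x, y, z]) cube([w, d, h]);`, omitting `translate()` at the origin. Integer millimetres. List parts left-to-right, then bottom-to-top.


cube([250, 1200, 200]);
translate([250, 0, 0]) cube([250, 1200, 400]);
translate([500, 0, 0]) cube([250, 1200, 600]);
translate([750, 0, 0]) cube([250, 1200, 800]);


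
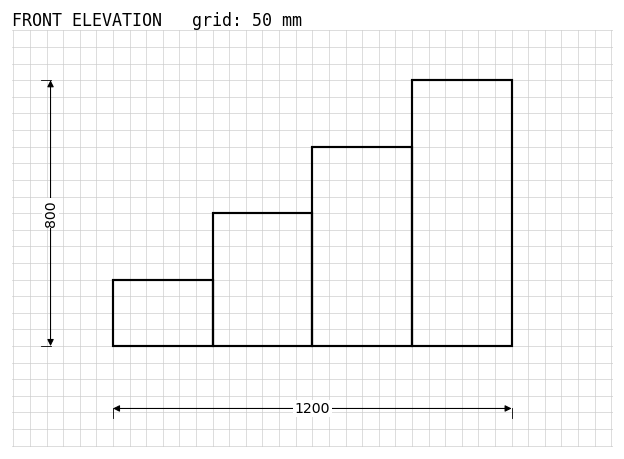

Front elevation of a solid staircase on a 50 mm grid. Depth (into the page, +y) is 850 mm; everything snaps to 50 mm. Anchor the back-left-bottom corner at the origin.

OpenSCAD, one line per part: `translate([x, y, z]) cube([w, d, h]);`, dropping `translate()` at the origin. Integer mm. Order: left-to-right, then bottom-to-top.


cube([300, 850, 200]);
translate([300, 0, 0]) cube([300, 850, 400]);
translate([600, 0, 0]) cube([300, 850, 600]);
translate([900, 0, 0]) cube([300, 850, 800]);


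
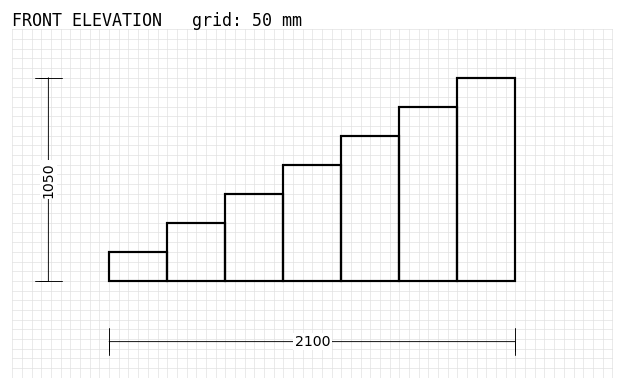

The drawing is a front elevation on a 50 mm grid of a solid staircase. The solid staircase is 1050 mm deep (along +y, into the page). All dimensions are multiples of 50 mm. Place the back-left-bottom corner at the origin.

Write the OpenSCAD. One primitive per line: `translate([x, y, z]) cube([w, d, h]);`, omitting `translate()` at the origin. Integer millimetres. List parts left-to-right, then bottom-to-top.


cube([300, 1050, 150]);
translate([300, 0, 0]) cube([300, 1050, 300]);
translate([600, 0, 0]) cube([300, 1050, 450]);
translate([900, 0, 0]) cube([300, 1050, 600]);
translate([1200, 0, 0]) cube([300, 1050, 750]);
translate([1500, 0, 0]) cube([300, 1050, 900]);
translate([1800, 0, 0]) cube([300, 1050, 1050]);
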